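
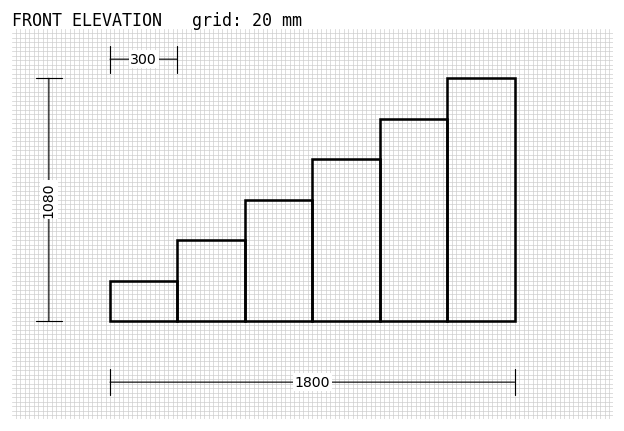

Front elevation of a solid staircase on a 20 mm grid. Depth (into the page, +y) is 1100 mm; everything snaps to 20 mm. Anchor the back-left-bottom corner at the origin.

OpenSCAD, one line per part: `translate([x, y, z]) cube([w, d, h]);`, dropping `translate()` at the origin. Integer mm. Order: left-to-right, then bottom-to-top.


cube([300, 1100, 180]);
translate([300, 0, 0]) cube([300, 1100, 360]);
translate([600, 0, 0]) cube([300, 1100, 540]);
translate([900, 0, 0]) cube([300, 1100, 720]);
translate([1200, 0, 0]) cube([300, 1100, 900]);
translate([1500, 0, 0]) cube([300, 1100, 1080]);


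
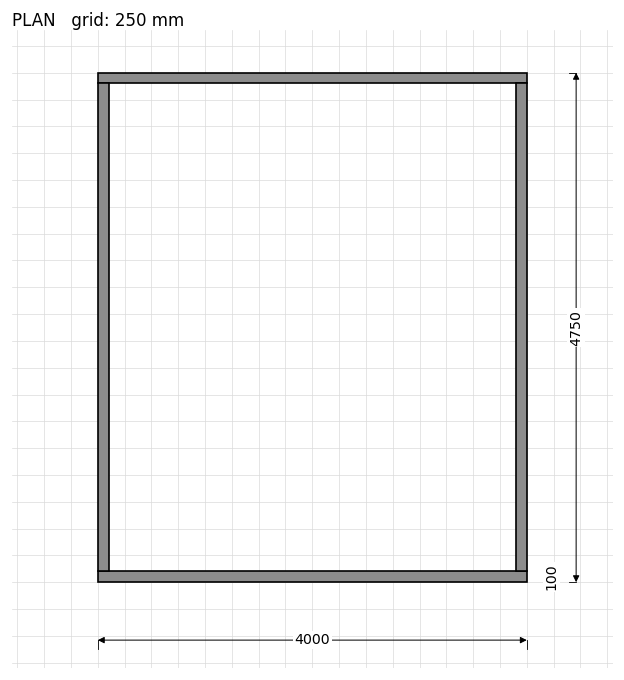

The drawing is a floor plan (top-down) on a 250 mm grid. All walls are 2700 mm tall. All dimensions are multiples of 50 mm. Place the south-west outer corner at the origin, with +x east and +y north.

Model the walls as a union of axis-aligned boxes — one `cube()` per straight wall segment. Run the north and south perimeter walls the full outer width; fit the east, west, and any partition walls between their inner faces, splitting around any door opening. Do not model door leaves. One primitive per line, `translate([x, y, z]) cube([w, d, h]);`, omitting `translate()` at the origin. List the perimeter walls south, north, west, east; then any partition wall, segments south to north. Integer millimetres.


cube([4000, 100, 2700]);
translate([0, 4650, 0]) cube([4000, 100, 2700]);
translate([0, 100, 0]) cube([100, 4550, 2700]);
translate([3900, 100, 0]) cube([100, 4550, 2700]);


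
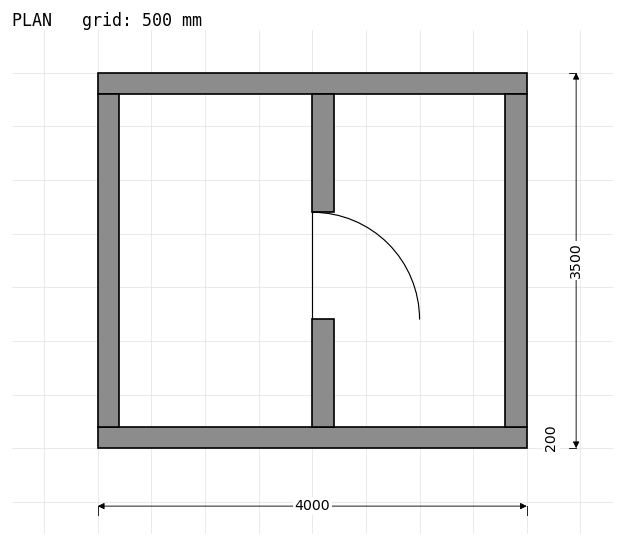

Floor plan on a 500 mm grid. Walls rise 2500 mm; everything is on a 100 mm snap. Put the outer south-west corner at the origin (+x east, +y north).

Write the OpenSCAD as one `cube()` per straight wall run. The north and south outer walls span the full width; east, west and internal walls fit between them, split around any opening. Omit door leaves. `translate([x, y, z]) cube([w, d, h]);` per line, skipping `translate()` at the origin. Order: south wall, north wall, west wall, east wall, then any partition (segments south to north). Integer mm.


cube([4000, 200, 2500]);
translate([0, 3300, 0]) cube([4000, 200, 2500]);
translate([0, 200, 0]) cube([200, 3100, 2500]);
translate([3800, 200, 0]) cube([200, 3100, 2500]);
translate([2000, 200, 0]) cube([200, 1000, 2500]);
translate([2000, 2200, 0]) cube([200, 1100, 2500]);


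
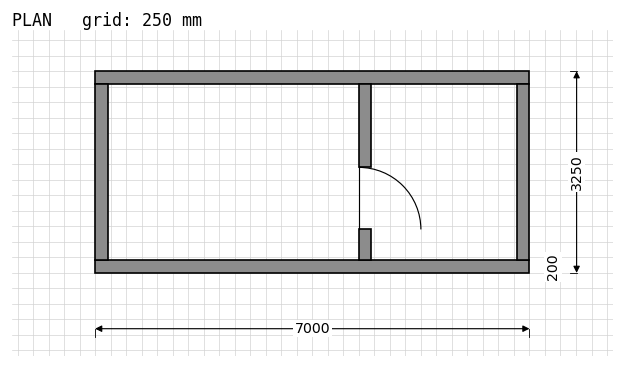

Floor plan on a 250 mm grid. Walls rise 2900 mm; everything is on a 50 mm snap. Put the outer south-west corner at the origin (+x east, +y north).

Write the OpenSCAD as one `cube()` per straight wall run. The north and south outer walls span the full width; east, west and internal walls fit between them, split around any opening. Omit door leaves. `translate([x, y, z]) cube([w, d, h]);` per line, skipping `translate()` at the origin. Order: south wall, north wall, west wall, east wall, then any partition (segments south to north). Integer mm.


cube([7000, 200, 2900]);
translate([0, 3050, 0]) cube([7000, 200, 2900]);
translate([0, 200, 0]) cube([200, 2850, 2900]);
translate([6800, 200, 0]) cube([200, 2850, 2900]);
translate([4250, 200, 0]) cube([200, 500, 2900]);
translate([4250, 1700, 0]) cube([200, 1350, 2900]);


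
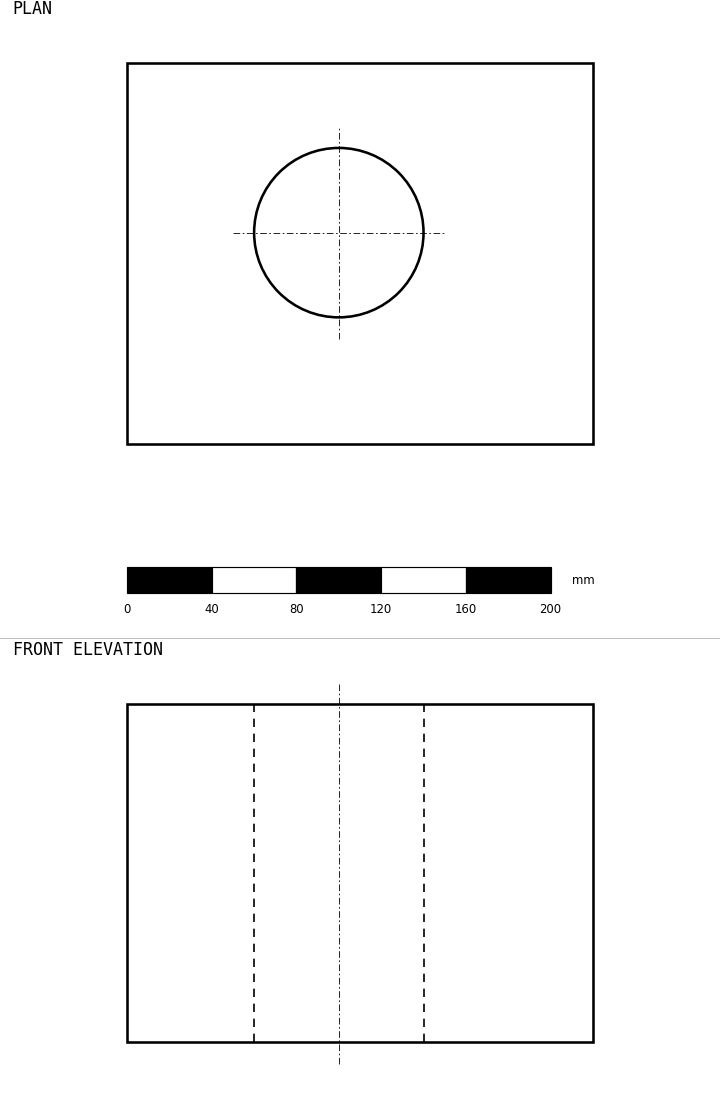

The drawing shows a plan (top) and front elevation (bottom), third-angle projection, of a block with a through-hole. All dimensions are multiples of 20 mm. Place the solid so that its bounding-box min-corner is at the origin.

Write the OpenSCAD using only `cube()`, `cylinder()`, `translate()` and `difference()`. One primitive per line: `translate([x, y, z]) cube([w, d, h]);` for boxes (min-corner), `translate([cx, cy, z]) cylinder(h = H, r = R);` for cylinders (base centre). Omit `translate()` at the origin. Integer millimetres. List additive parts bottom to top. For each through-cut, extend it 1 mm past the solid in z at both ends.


difference() {
  cube([220, 180, 160]);
  translate([100, 100, -1]) cylinder(h = 162, r = 40);
}


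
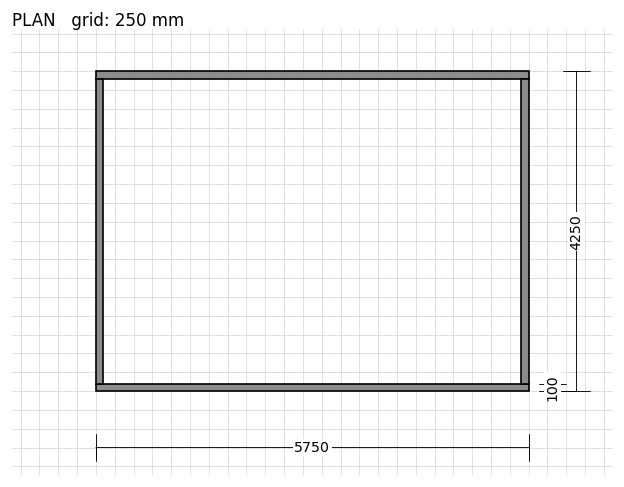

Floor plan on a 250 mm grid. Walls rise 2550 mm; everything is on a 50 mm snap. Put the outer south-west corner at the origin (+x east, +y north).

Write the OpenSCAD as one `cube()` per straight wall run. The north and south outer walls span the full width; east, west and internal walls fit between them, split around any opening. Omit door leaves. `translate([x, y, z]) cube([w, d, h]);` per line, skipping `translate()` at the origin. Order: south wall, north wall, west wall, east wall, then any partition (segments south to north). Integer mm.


cube([5750, 100, 2550]);
translate([0, 4150, 0]) cube([5750, 100, 2550]);
translate([0, 100, 0]) cube([100, 4050, 2550]);
translate([5650, 100, 0]) cube([100, 4050, 2550]);


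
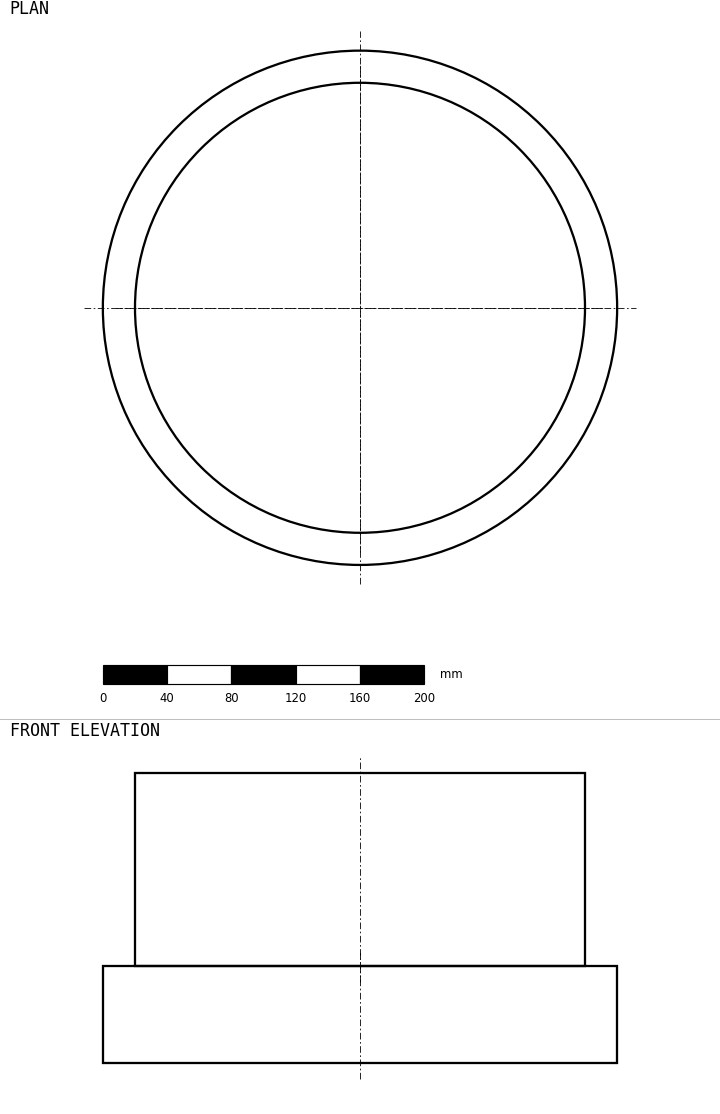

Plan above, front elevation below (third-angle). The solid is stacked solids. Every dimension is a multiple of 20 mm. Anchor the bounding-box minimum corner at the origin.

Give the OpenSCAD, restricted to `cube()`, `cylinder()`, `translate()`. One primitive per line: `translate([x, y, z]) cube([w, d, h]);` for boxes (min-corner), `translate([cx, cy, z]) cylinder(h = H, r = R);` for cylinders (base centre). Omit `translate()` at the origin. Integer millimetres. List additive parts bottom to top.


translate([160, 160, 0]) cylinder(h = 60, r = 160);
translate([160, 160, 60]) cylinder(h = 120, r = 140);


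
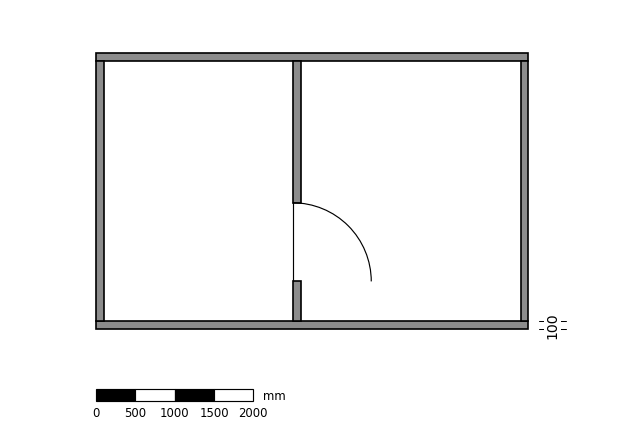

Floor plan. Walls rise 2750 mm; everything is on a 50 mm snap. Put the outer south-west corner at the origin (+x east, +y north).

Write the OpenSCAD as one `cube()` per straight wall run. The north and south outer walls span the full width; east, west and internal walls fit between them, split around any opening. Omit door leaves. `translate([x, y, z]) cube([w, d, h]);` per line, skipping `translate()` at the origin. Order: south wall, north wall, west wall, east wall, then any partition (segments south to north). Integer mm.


cube([5500, 100, 2750]);
translate([0, 3400, 0]) cube([5500, 100, 2750]);
translate([0, 100, 0]) cube([100, 3300, 2750]);
translate([5400, 100, 0]) cube([100, 3300, 2750]);
translate([2500, 100, 0]) cube([100, 500, 2750]);
translate([2500, 1600, 0]) cube([100, 1800, 2750]);


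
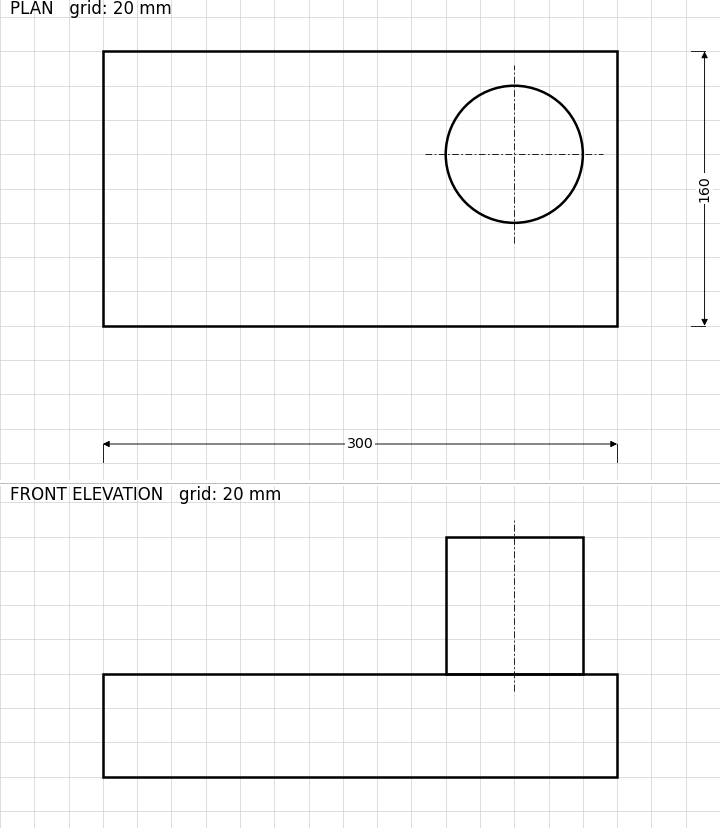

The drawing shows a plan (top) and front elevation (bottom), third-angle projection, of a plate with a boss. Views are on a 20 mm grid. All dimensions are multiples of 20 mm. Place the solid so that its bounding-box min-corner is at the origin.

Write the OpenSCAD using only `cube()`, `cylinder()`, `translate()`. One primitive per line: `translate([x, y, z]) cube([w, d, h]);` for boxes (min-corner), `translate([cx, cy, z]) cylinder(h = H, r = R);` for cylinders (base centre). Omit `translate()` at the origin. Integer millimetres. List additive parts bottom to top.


cube([300, 160, 60]);
translate([240, 100, 60]) cylinder(h = 80, r = 40);


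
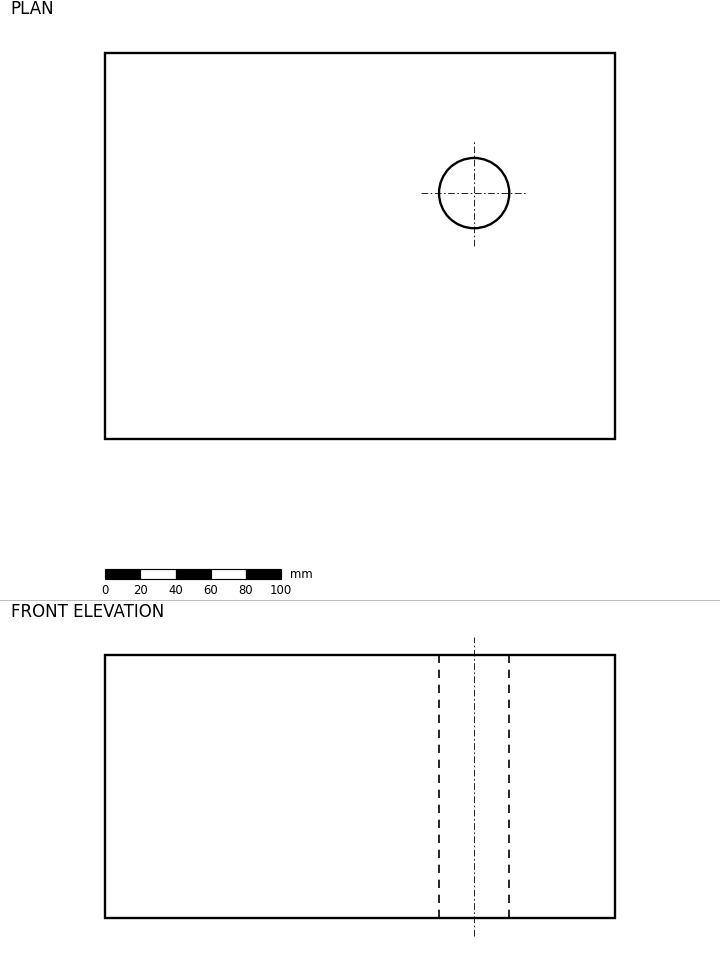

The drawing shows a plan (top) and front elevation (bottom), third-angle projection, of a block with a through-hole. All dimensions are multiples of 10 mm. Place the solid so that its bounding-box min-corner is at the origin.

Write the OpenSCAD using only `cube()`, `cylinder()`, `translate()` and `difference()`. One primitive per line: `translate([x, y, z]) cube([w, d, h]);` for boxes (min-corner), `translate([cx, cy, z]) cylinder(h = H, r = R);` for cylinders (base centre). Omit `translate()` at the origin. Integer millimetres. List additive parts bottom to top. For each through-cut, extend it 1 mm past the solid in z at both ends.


difference() {
  cube([290, 220, 150]);
  translate([210, 140, -1]) cylinder(h = 152, r = 20);
}


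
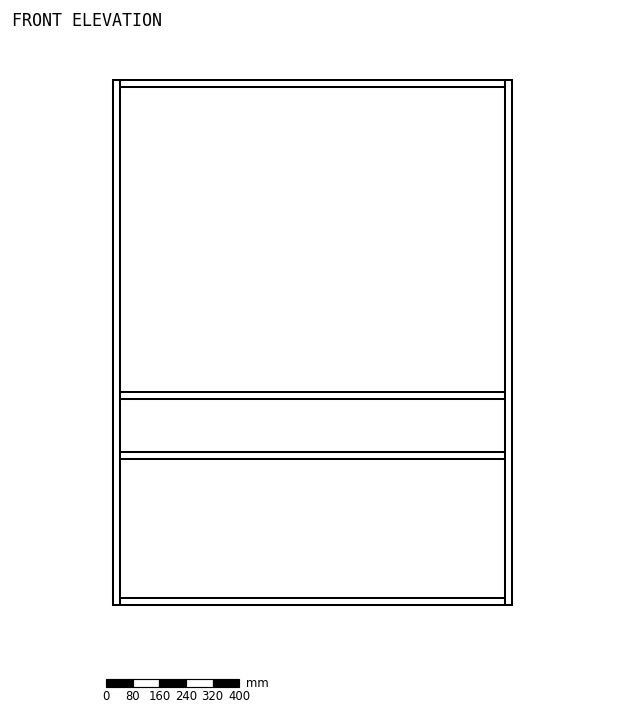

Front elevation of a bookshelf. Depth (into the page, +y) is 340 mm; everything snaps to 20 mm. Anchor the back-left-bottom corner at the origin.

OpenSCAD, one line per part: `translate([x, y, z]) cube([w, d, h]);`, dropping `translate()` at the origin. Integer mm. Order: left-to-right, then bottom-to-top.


cube([20, 340, 1580]);
translate([20, 0, 0]) cube([1160, 340, 20]);
translate([20, 0, 440]) cube([1160, 340, 20]);
translate([20, 0, 620]) cube([1160, 340, 20]);
translate([20, 0, 1560]) cube([1160, 340, 20]);
translate([1180, 0, 0]) cube([20, 340, 1580]);


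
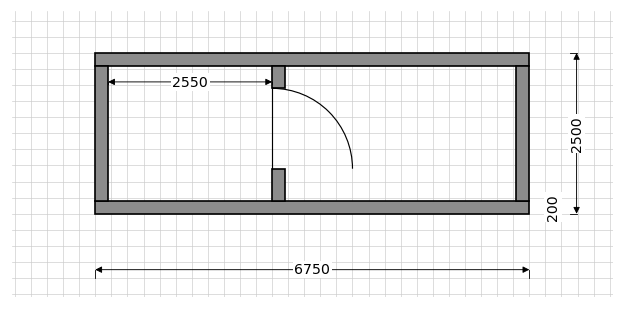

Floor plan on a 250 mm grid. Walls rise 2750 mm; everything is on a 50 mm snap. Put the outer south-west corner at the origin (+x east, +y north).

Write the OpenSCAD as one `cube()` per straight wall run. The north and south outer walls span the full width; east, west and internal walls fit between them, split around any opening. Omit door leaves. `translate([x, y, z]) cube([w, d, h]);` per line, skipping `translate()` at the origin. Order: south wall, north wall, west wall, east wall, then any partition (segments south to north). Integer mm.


cube([6750, 200, 2750]);
translate([0, 2300, 0]) cube([6750, 200, 2750]);
translate([0, 200, 0]) cube([200, 2100, 2750]);
translate([6550, 200, 0]) cube([200, 2100, 2750]);
translate([2750, 200, 0]) cube([200, 500, 2750]);
translate([2750, 1950, 0]) cube([200, 350, 2750]);


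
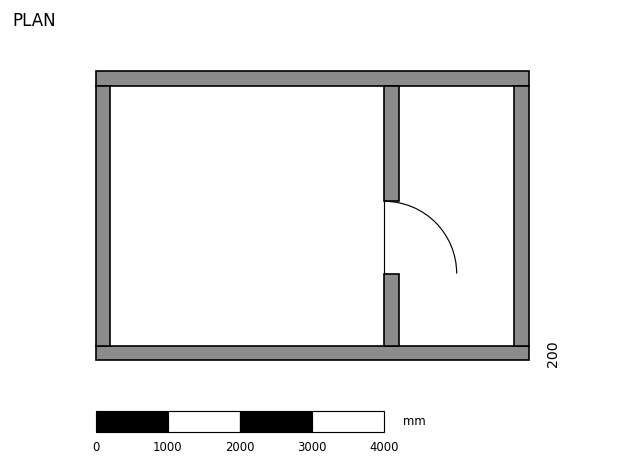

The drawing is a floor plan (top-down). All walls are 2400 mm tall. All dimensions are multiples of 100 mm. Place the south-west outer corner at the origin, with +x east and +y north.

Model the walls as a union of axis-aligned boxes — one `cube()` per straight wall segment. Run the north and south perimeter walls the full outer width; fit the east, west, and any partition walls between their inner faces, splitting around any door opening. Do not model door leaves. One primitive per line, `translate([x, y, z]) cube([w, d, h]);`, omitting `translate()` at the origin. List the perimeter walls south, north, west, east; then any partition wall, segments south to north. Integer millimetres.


cube([6000, 200, 2400]);
translate([0, 3800, 0]) cube([6000, 200, 2400]);
translate([0, 200, 0]) cube([200, 3600, 2400]);
translate([5800, 200, 0]) cube([200, 3600, 2400]);
translate([4000, 200, 0]) cube([200, 1000, 2400]);
translate([4000, 2200, 0]) cube([200, 1600, 2400]);


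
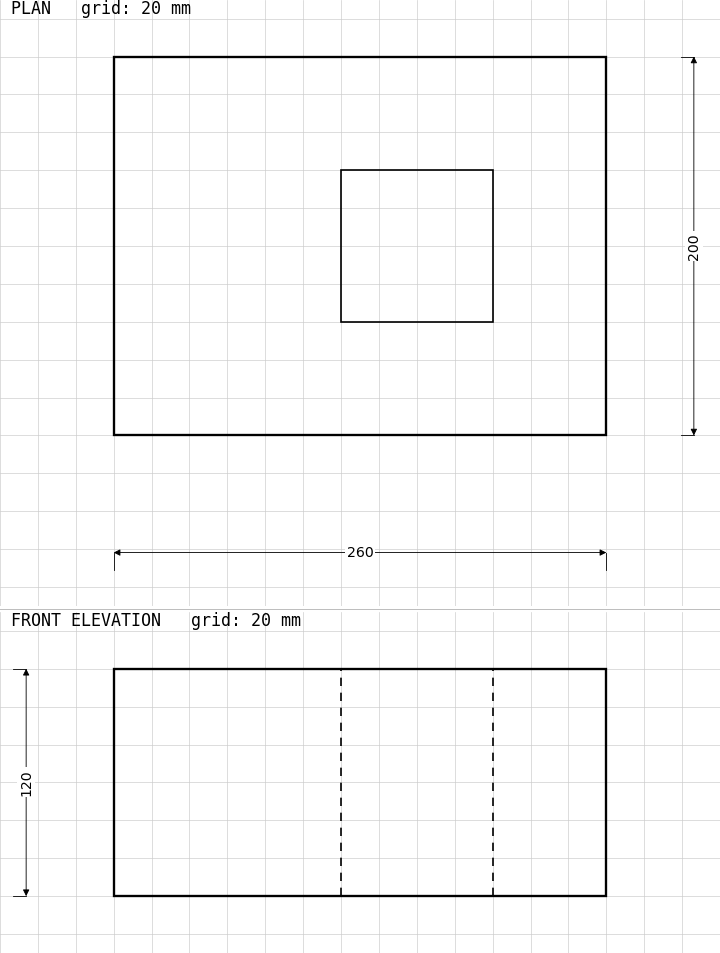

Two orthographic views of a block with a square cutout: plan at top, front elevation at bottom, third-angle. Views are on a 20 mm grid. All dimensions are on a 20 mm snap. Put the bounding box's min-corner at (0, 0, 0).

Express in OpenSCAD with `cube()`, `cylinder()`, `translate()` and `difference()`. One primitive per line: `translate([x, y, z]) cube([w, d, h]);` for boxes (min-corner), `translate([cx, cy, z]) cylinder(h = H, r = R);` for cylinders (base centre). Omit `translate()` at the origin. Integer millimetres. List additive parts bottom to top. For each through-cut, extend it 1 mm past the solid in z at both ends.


difference() {
  cube([260, 200, 120]);
  translate([120, 60, -1]) cube([80, 80, 122]);
}


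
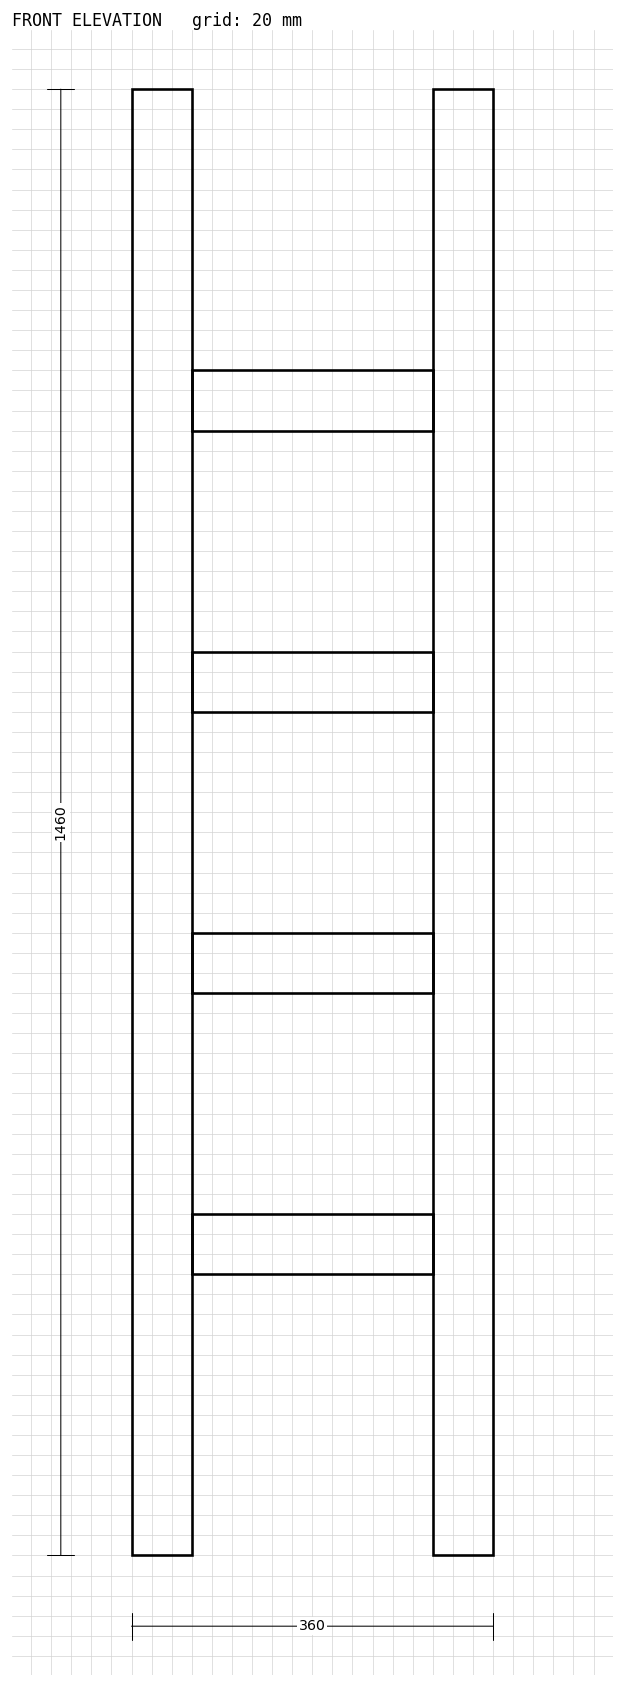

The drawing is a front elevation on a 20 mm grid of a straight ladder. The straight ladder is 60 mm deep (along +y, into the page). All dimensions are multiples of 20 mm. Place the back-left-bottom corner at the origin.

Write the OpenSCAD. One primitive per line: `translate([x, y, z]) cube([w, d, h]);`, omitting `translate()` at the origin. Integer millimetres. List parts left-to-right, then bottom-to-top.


cube([60, 60, 1460]);
translate([60, 0, 280]) cube([240, 60, 60]);
translate([60, 0, 560]) cube([240, 60, 60]);
translate([60, 0, 840]) cube([240, 60, 60]);
translate([60, 0, 1120]) cube([240, 60, 60]);
translate([300, 0, 0]) cube([60, 60, 1460]);


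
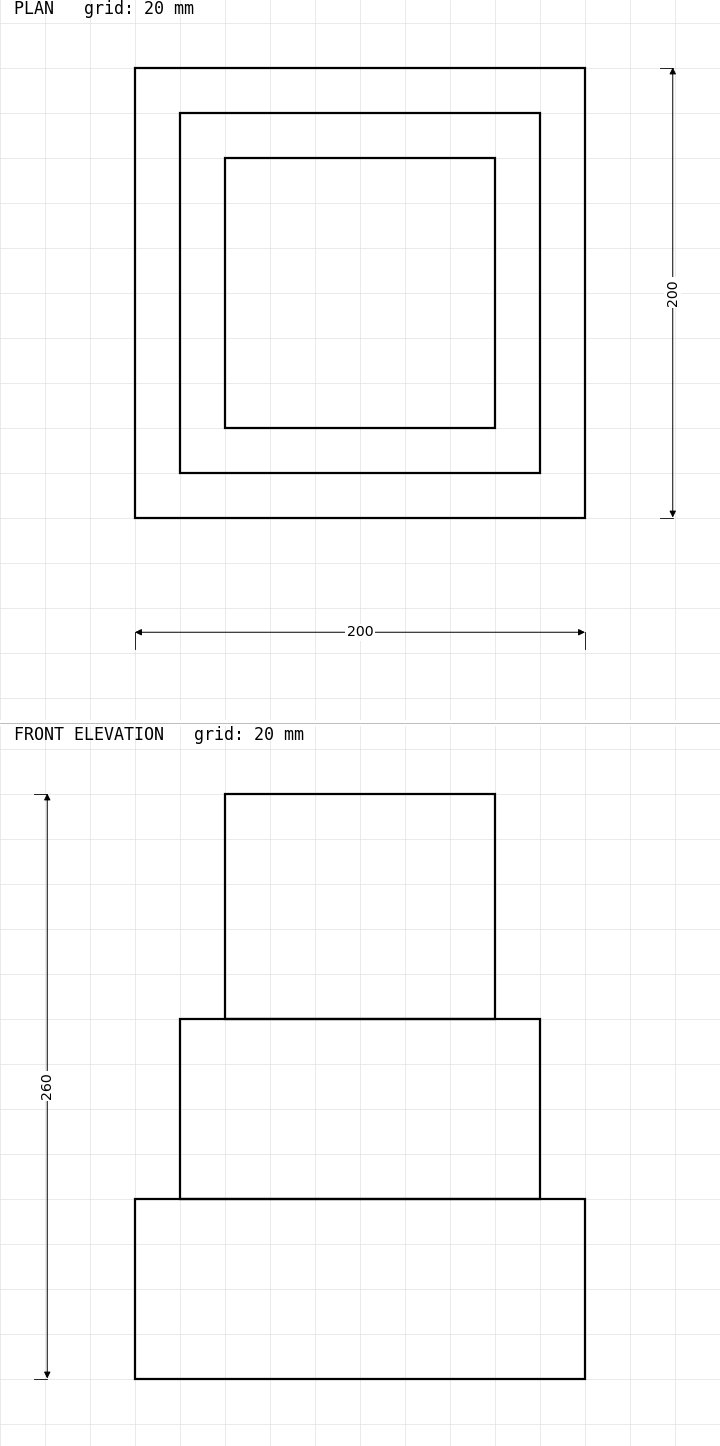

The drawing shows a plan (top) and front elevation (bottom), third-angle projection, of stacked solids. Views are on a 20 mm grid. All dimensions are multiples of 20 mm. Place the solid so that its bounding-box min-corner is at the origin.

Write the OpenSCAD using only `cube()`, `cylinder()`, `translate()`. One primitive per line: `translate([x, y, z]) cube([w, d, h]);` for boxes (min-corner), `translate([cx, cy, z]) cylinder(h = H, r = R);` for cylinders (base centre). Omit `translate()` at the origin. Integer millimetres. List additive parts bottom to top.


cube([200, 200, 80]);
translate([20, 20, 80]) cube([160, 160, 80]);
translate([40, 40, 160]) cube([120, 120, 100]);


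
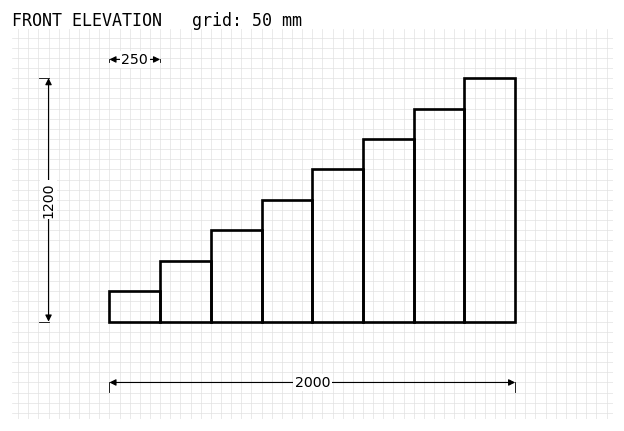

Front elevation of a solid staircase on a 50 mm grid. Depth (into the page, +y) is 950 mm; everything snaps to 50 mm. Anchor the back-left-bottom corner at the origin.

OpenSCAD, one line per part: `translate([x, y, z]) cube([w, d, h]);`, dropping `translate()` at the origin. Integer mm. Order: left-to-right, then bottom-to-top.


cube([250, 950, 150]);
translate([250, 0, 0]) cube([250, 950, 300]);
translate([500, 0, 0]) cube([250, 950, 450]);
translate([750, 0, 0]) cube([250, 950, 600]);
translate([1000, 0, 0]) cube([250, 950, 750]);
translate([1250, 0, 0]) cube([250, 950, 900]);
translate([1500, 0, 0]) cube([250, 950, 1050]);
translate([1750, 0, 0]) cube([250, 950, 1200]);


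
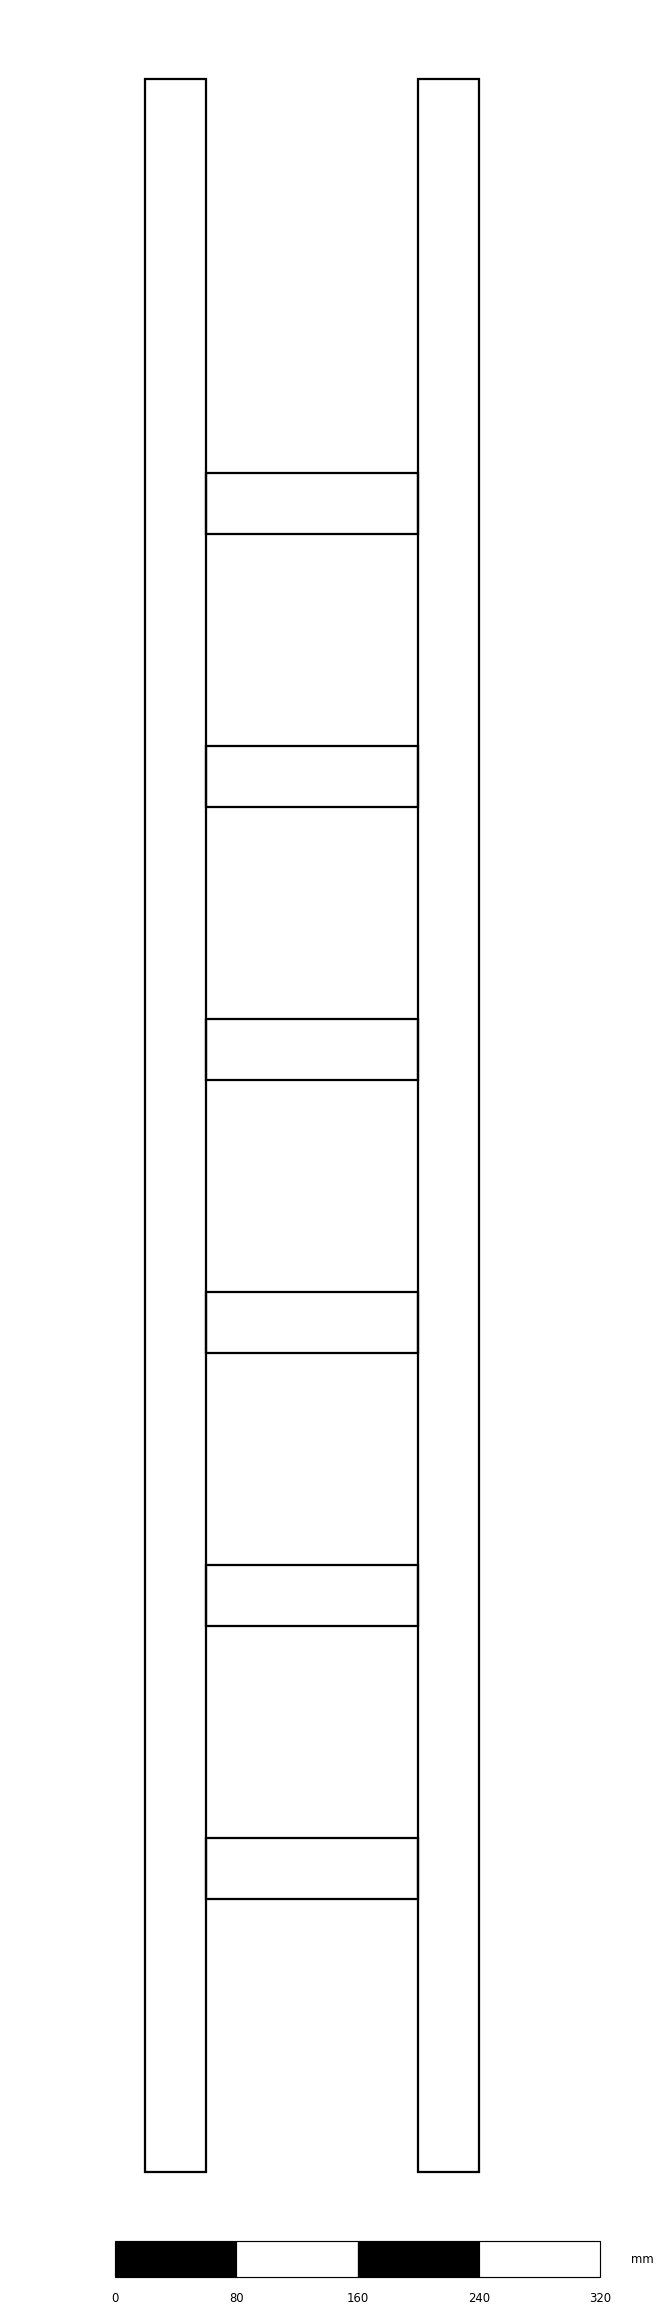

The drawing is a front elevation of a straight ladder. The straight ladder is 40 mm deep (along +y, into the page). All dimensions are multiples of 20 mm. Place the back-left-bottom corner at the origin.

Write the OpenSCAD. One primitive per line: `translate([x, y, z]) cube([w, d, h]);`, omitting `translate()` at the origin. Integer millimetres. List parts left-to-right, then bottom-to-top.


cube([40, 40, 1380]);
translate([40, 0, 180]) cube([140, 40, 40]);
translate([40, 0, 360]) cube([140, 40, 40]);
translate([40, 0, 540]) cube([140, 40, 40]);
translate([40, 0, 720]) cube([140, 40, 40]);
translate([40, 0, 900]) cube([140, 40, 40]);
translate([40, 0, 1080]) cube([140, 40, 40]);
translate([180, 0, 0]) cube([40, 40, 1380]);


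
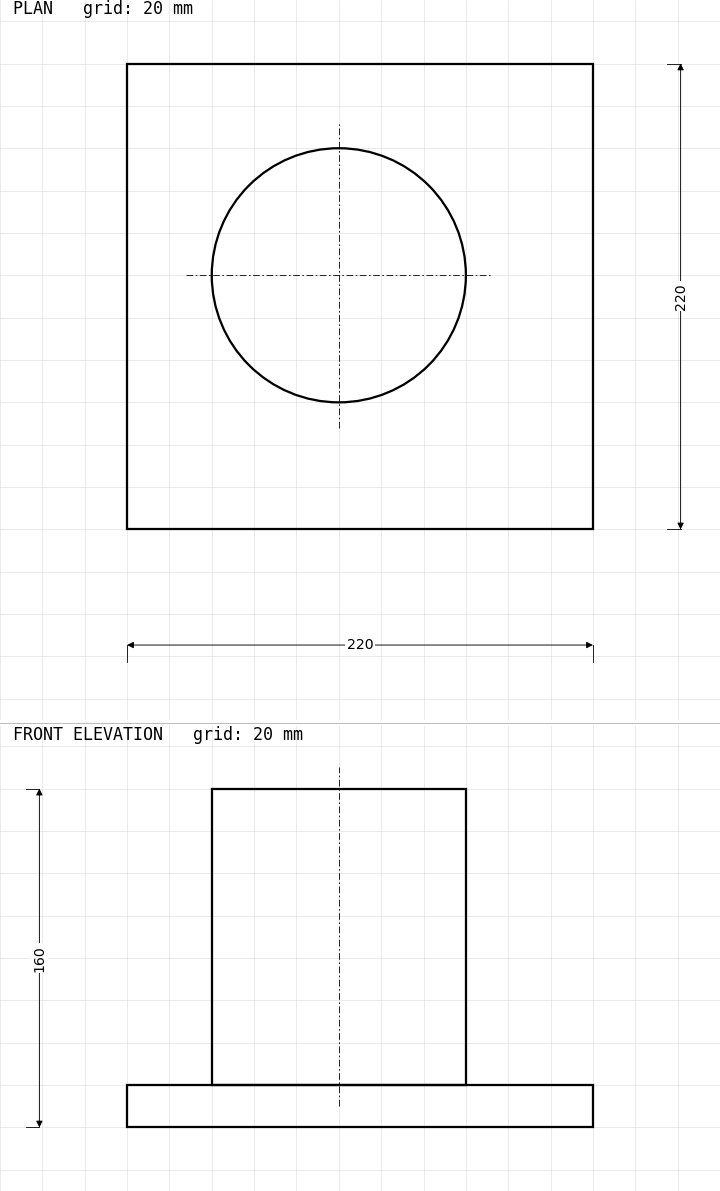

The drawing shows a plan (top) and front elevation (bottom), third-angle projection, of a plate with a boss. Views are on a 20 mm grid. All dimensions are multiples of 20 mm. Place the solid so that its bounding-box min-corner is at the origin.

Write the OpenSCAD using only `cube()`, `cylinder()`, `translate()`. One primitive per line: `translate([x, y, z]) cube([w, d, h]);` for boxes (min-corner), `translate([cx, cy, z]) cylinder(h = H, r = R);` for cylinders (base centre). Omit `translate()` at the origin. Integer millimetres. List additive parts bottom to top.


cube([220, 220, 20]);
translate([100, 120, 20]) cylinder(h = 140, r = 60);


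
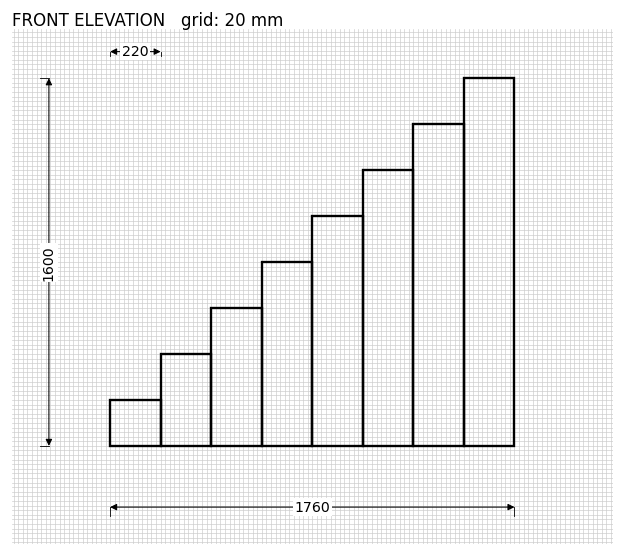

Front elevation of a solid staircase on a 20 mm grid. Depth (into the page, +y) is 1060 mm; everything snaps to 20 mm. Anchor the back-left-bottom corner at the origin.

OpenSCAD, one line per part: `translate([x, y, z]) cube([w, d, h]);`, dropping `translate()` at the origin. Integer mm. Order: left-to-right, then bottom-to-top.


cube([220, 1060, 200]);
translate([220, 0, 0]) cube([220, 1060, 400]);
translate([440, 0, 0]) cube([220, 1060, 600]);
translate([660, 0, 0]) cube([220, 1060, 800]);
translate([880, 0, 0]) cube([220, 1060, 1000]);
translate([1100, 0, 0]) cube([220, 1060, 1200]);
translate([1320, 0, 0]) cube([220, 1060, 1400]);
translate([1540, 0, 0]) cube([220, 1060, 1600]);


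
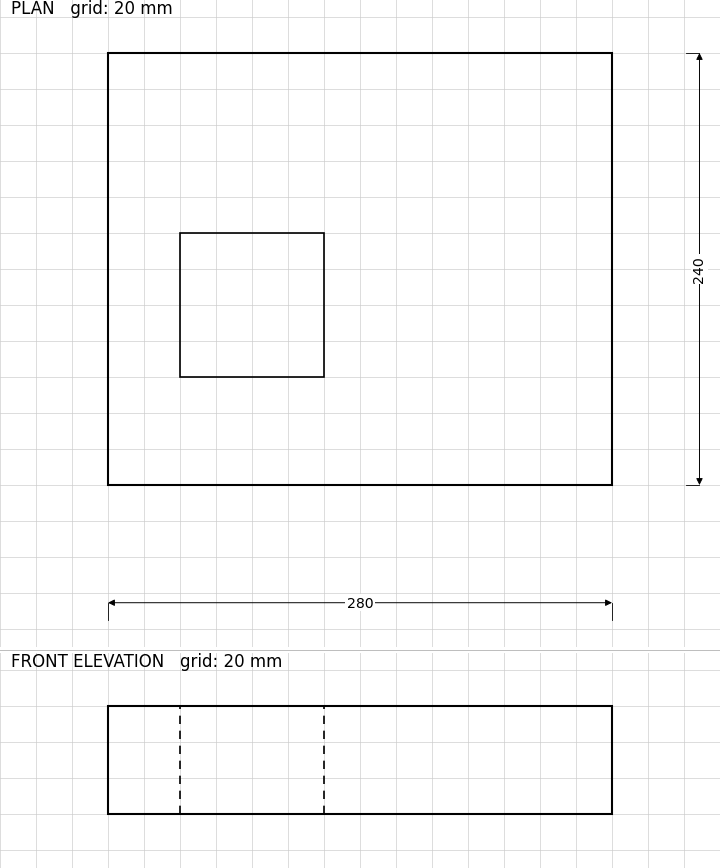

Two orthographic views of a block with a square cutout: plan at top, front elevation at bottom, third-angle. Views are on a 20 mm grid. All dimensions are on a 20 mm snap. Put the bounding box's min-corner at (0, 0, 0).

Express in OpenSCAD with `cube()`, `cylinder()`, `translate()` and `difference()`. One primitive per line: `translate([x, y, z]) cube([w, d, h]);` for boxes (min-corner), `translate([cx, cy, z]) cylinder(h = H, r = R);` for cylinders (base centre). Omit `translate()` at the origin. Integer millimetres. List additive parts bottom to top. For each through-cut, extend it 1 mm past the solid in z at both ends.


difference() {
  cube([280, 240, 60]);
  translate([40, 60, -1]) cube([80, 80, 62]);
}


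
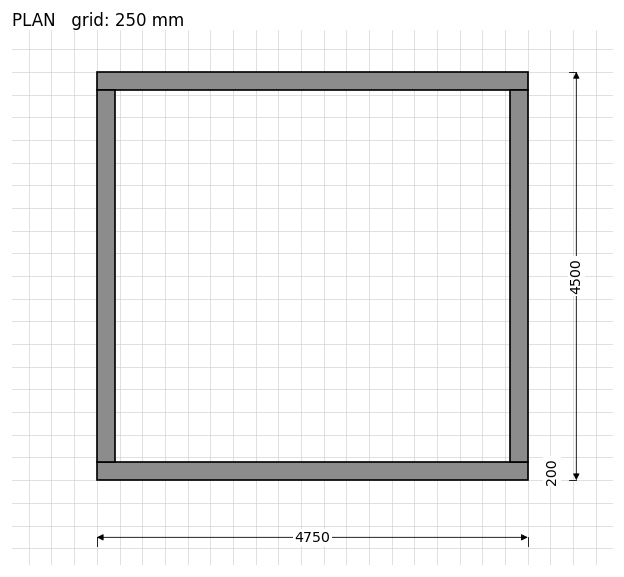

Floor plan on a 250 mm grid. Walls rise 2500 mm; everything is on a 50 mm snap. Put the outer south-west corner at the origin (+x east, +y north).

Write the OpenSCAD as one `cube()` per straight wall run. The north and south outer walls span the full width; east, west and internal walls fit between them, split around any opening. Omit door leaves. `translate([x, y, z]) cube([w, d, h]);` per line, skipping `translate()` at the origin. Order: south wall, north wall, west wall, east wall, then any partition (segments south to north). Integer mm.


cube([4750, 200, 2500]);
translate([0, 4300, 0]) cube([4750, 200, 2500]);
translate([0, 200, 0]) cube([200, 4100, 2500]);
translate([4550, 200, 0]) cube([200, 4100, 2500]);


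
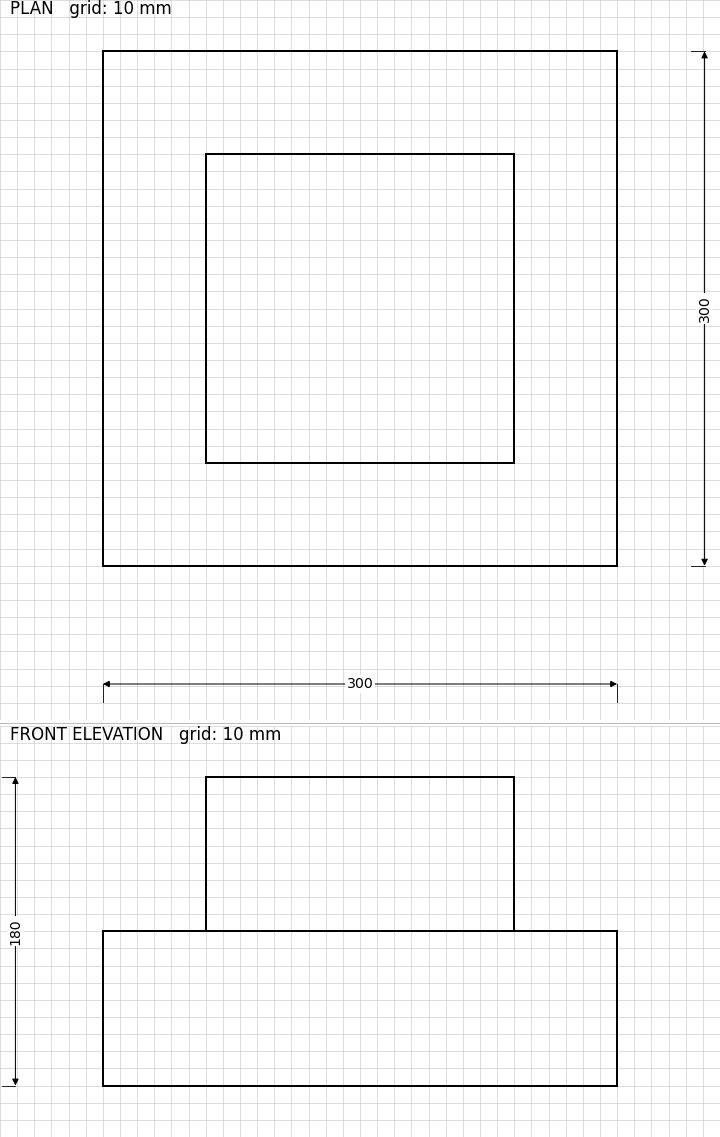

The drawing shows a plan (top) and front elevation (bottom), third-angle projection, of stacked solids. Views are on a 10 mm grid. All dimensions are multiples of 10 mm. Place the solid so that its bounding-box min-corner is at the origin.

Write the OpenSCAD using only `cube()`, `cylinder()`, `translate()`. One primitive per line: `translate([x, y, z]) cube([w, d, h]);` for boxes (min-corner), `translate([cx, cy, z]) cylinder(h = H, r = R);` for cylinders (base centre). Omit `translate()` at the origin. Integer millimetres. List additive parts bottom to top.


cube([300, 300, 90]);
translate([60, 60, 90]) cube([180, 180, 90]);


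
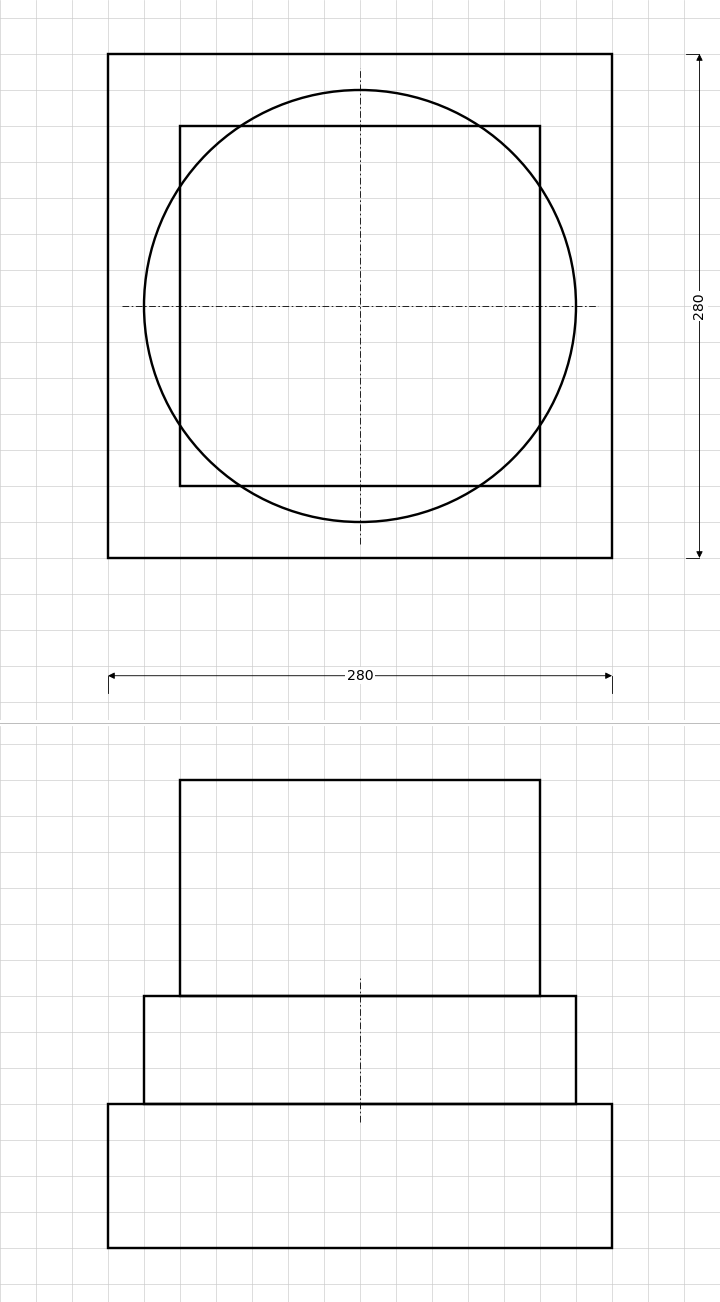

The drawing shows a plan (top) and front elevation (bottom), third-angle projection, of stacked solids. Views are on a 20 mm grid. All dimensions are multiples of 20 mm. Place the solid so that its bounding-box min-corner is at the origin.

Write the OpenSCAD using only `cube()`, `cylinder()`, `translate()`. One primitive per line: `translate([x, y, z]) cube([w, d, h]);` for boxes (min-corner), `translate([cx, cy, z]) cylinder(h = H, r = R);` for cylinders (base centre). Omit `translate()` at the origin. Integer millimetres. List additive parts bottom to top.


cube([280, 280, 80]);
translate([140, 140, 80]) cylinder(h = 60, r = 120);
translate([40, 40, 140]) cube([200, 200, 120]);


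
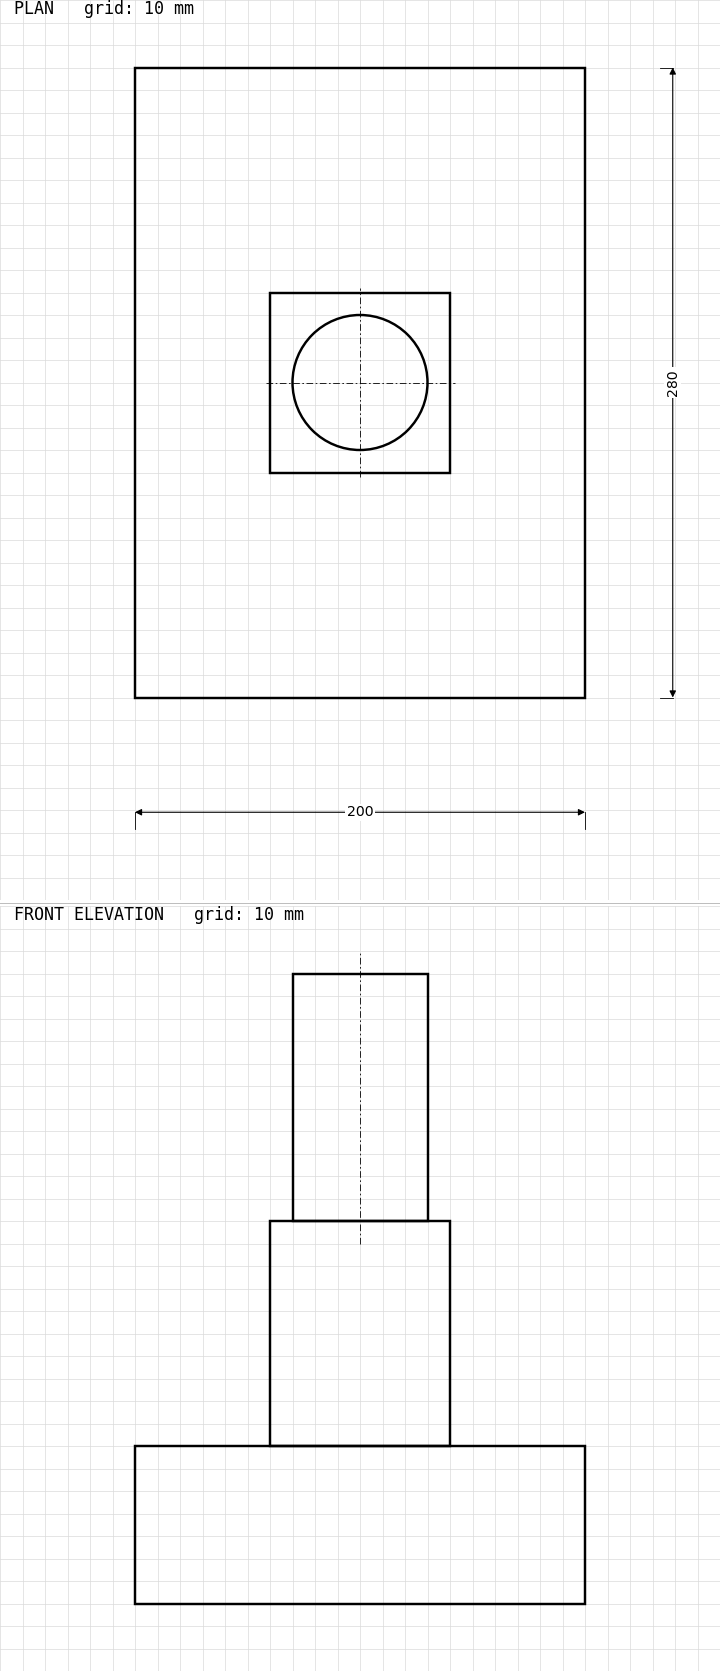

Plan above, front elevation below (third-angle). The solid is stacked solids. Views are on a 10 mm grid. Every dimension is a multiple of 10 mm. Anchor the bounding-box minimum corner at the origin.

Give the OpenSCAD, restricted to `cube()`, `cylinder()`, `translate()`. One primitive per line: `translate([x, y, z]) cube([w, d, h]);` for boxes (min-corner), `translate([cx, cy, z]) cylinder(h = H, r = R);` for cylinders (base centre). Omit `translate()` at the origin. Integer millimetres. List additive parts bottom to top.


cube([200, 280, 70]);
translate([60, 100, 70]) cube([80, 80, 100]);
translate([100, 140, 170]) cylinder(h = 110, r = 30);


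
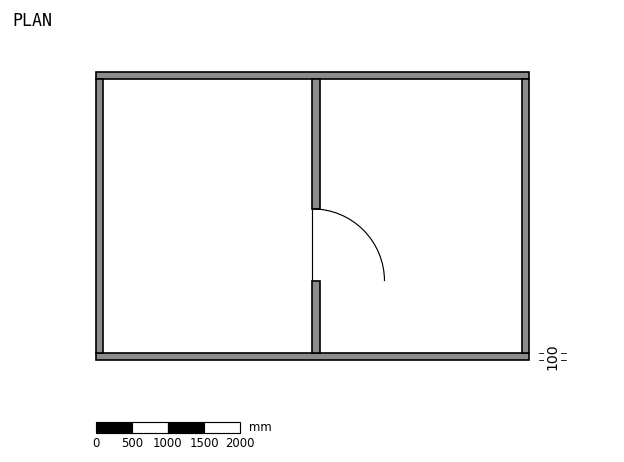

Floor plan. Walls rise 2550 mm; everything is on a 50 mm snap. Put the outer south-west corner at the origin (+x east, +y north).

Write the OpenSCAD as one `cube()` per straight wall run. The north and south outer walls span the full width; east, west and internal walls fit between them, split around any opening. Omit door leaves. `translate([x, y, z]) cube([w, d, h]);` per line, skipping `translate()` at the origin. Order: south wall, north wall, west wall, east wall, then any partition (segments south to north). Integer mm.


cube([6000, 100, 2550]);
translate([0, 3900, 0]) cube([6000, 100, 2550]);
translate([0, 100, 0]) cube([100, 3800, 2550]);
translate([5900, 100, 0]) cube([100, 3800, 2550]);
translate([3000, 100, 0]) cube([100, 1000, 2550]);
translate([3000, 2100, 0]) cube([100, 1800, 2550]);


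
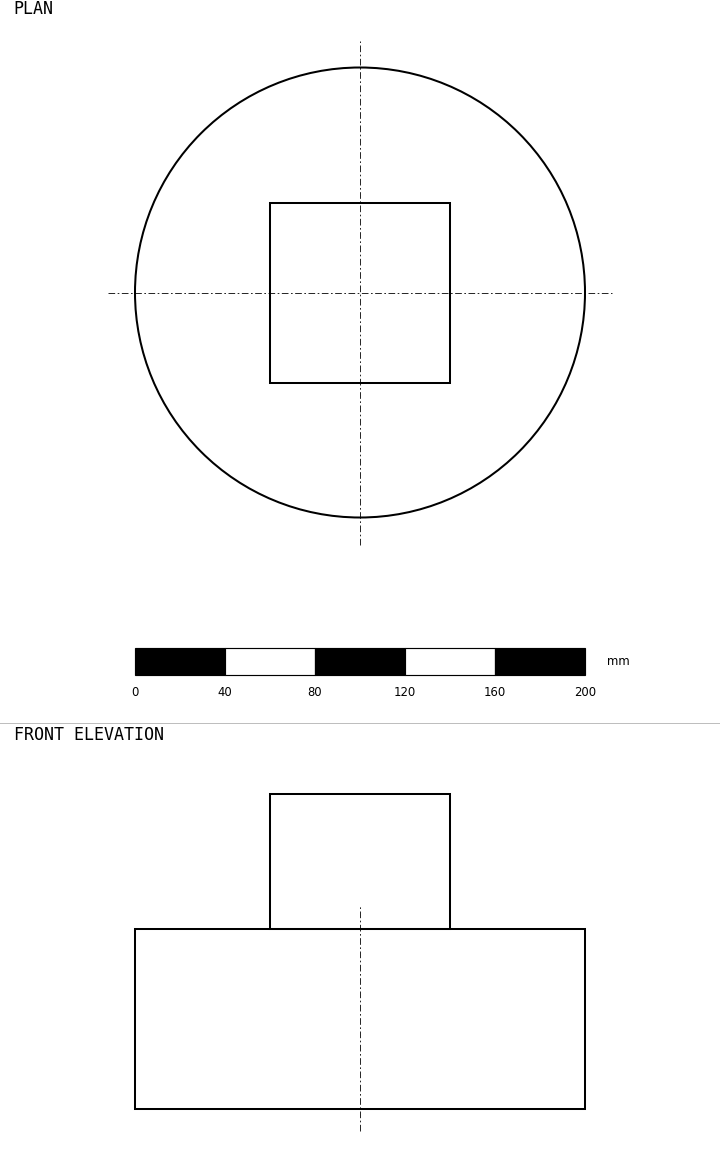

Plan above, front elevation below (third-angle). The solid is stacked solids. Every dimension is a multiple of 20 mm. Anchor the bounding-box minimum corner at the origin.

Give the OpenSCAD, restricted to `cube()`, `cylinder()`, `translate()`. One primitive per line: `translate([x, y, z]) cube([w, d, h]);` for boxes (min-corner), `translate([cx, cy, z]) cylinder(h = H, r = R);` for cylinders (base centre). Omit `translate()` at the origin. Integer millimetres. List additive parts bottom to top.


translate([100, 100, 0]) cylinder(h = 80, r = 100);
translate([60, 60, 80]) cube([80, 80, 60]);


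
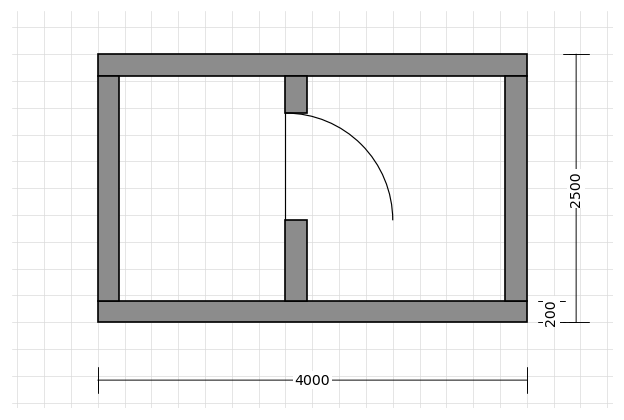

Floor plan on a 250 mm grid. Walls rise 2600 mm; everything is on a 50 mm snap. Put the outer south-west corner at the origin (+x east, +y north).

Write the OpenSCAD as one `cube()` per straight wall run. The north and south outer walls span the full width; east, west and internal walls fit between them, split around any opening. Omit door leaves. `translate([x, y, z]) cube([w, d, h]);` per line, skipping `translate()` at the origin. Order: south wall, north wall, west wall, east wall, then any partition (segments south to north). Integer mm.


cube([4000, 200, 2600]);
translate([0, 2300, 0]) cube([4000, 200, 2600]);
translate([0, 200, 0]) cube([200, 2100, 2600]);
translate([3800, 200, 0]) cube([200, 2100, 2600]);
translate([1750, 200, 0]) cube([200, 750, 2600]);
translate([1750, 1950, 0]) cube([200, 350, 2600]);


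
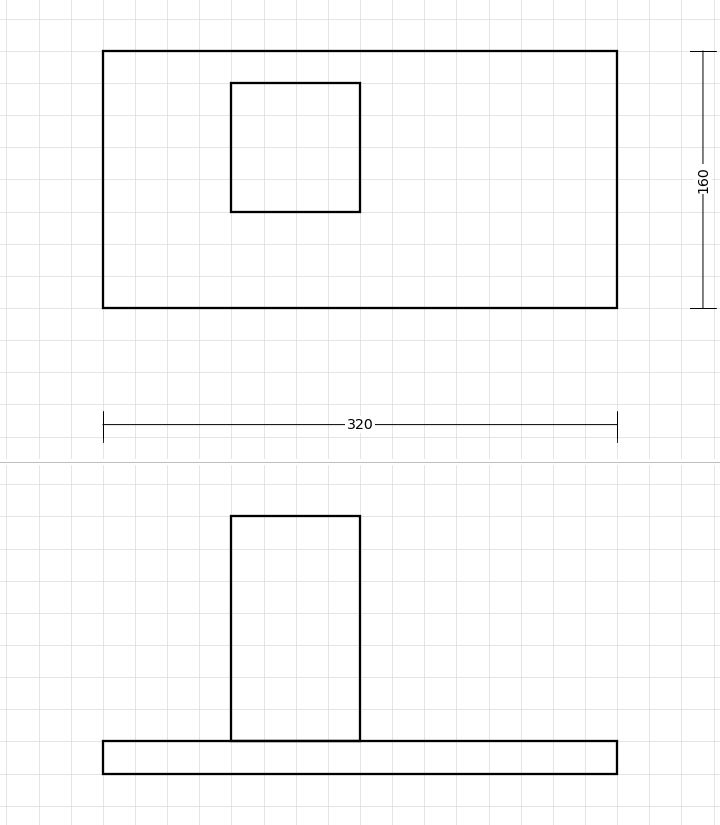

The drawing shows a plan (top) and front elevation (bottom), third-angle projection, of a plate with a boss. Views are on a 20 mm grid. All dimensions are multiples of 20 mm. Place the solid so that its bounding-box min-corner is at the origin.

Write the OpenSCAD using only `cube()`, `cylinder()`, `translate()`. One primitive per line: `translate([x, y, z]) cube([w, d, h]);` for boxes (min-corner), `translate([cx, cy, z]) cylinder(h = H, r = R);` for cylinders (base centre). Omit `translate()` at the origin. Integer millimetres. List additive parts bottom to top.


cube([320, 160, 20]);
translate([80, 60, 20]) cube([80, 80, 140]);


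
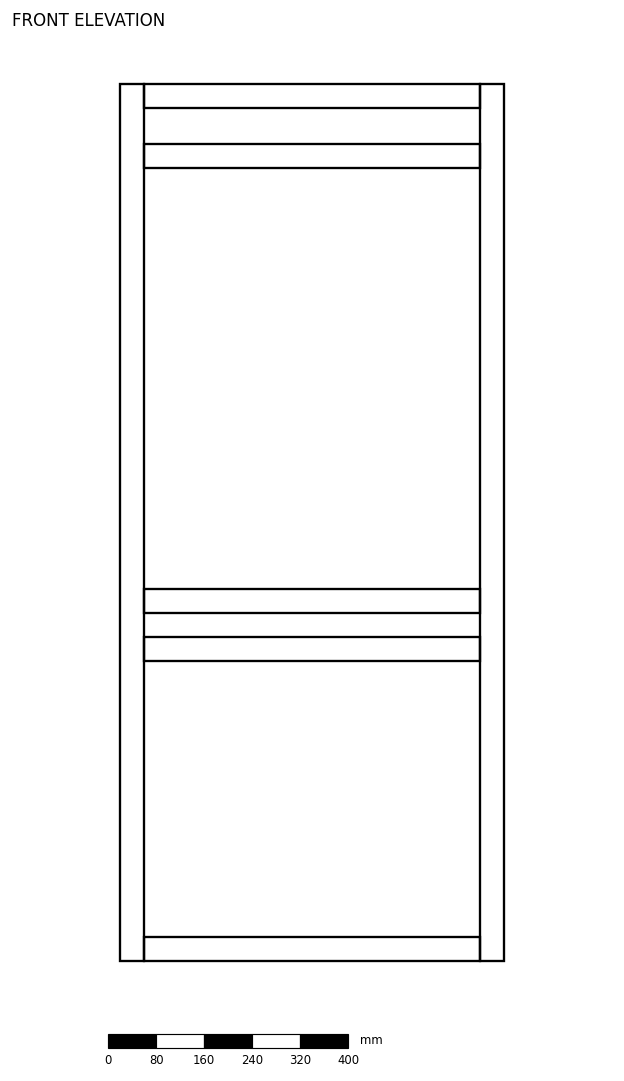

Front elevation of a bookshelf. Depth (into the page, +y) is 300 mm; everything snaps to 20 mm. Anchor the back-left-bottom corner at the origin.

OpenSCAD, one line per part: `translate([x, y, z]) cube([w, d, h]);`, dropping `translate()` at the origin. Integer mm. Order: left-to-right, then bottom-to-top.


cube([40, 300, 1460]);
translate([40, 0, 0]) cube([560, 300, 40]);
translate([40, 0, 500]) cube([560, 300, 40]);
translate([40, 0, 580]) cube([560, 300, 40]);
translate([40, 0, 1320]) cube([560, 300, 40]);
translate([40, 0, 1420]) cube([560, 300, 40]);
translate([600, 0, 0]) cube([40, 300, 1460]);


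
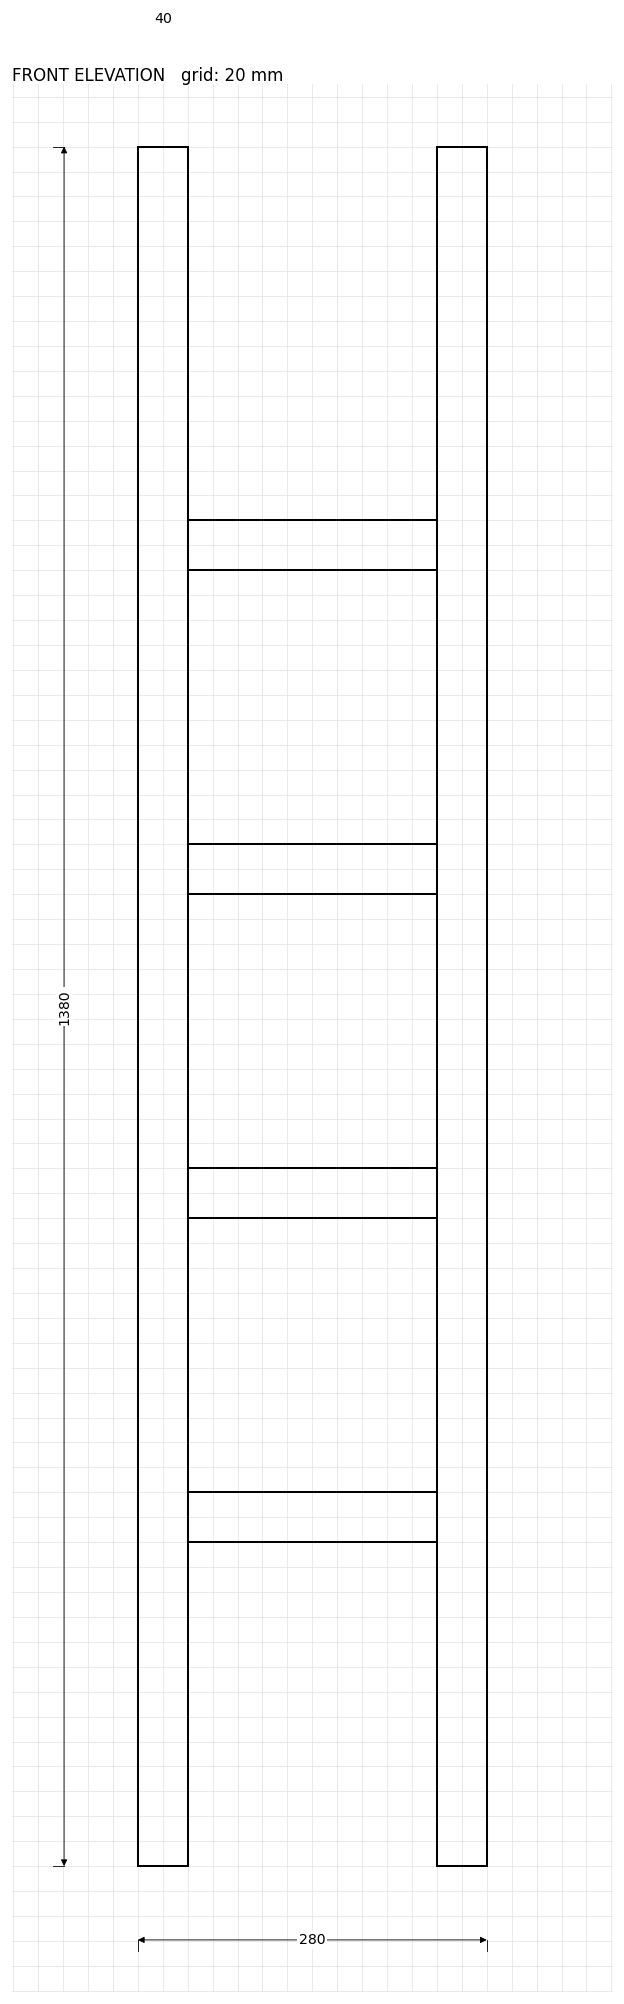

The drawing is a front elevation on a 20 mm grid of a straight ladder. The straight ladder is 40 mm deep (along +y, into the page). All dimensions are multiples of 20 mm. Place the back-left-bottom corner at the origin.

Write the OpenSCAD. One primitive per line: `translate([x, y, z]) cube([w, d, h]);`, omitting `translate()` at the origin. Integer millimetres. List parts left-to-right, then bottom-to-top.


cube([40, 40, 1380]);
translate([40, 0, 260]) cube([200, 40, 40]);
translate([40, 0, 520]) cube([200, 40, 40]);
translate([40, 0, 780]) cube([200, 40, 40]);
translate([40, 0, 1040]) cube([200, 40, 40]);
translate([240, 0, 0]) cube([40, 40, 1380]);


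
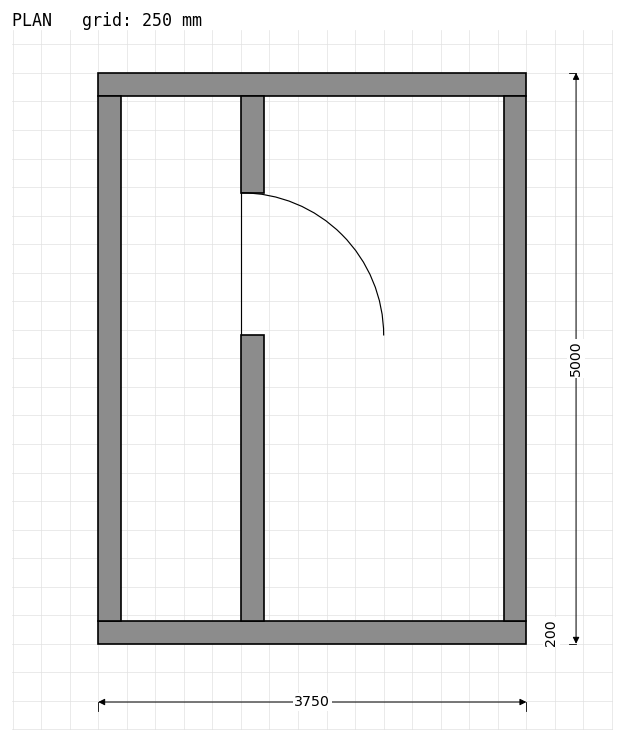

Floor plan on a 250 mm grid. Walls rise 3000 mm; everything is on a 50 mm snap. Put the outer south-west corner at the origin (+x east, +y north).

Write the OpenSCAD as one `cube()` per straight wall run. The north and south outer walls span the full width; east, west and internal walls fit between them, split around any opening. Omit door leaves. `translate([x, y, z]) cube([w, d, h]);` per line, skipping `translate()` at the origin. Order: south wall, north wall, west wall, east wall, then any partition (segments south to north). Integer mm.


cube([3750, 200, 3000]);
translate([0, 4800, 0]) cube([3750, 200, 3000]);
translate([0, 200, 0]) cube([200, 4600, 3000]);
translate([3550, 200, 0]) cube([200, 4600, 3000]);
translate([1250, 200, 0]) cube([200, 2500, 3000]);
translate([1250, 3950, 0]) cube([200, 850, 3000]);


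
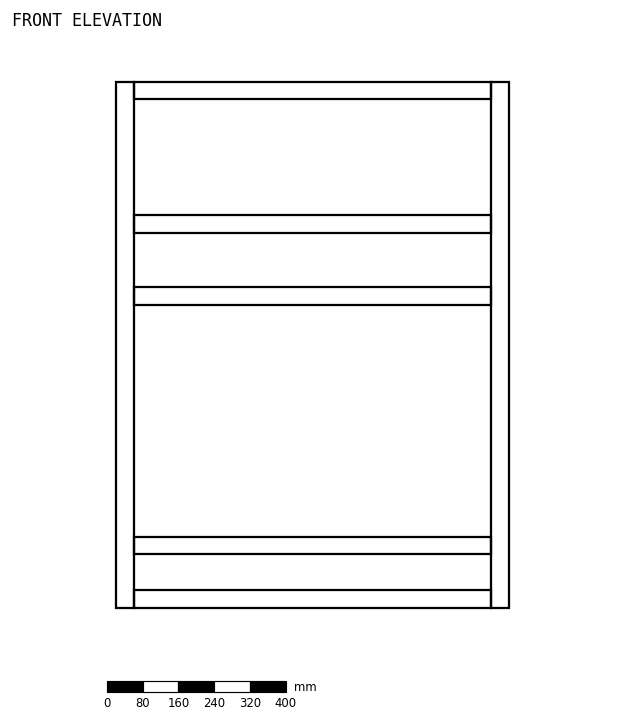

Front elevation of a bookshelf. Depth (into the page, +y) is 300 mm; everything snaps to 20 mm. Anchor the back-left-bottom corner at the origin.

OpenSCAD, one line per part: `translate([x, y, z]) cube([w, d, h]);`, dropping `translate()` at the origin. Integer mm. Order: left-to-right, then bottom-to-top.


cube([40, 300, 1180]);
translate([40, 0, 0]) cube([800, 300, 40]);
translate([40, 0, 120]) cube([800, 300, 40]);
translate([40, 0, 680]) cube([800, 300, 40]);
translate([40, 0, 840]) cube([800, 300, 40]);
translate([40, 0, 1140]) cube([800, 300, 40]);
translate([840, 0, 0]) cube([40, 300, 1180]);


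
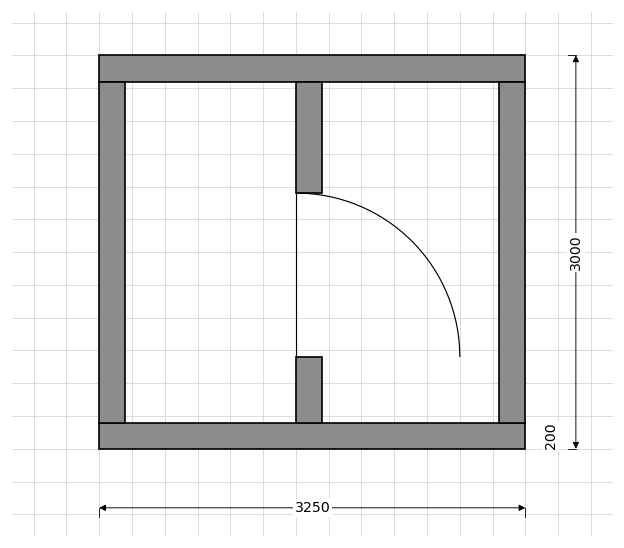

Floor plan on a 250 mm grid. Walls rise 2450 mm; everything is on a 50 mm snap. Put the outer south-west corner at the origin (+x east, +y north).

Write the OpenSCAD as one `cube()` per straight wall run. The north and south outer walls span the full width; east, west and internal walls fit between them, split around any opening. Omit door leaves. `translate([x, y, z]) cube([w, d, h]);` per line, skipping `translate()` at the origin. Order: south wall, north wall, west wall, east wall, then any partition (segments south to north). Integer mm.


cube([3250, 200, 2450]);
translate([0, 2800, 0]) cube([3250, 200, 2450]);
translate([0, 200, 0]) cube([200, 2600, 2450]);
translate([3050, 200, 0]) cube([200, 2600, 2450]);
translate([1500, 200, 0]) cube([200, 500, 2450]);
translate([1500, 1950, 0]) cube([200, 850, 2450]);


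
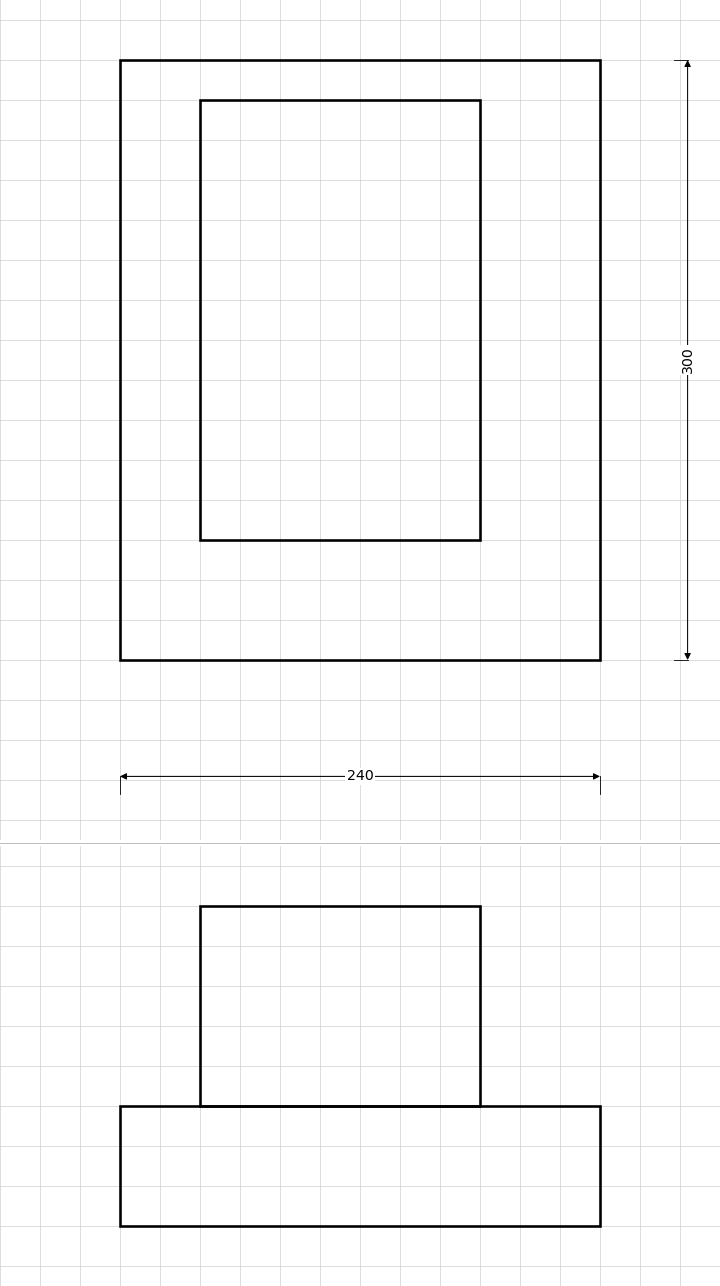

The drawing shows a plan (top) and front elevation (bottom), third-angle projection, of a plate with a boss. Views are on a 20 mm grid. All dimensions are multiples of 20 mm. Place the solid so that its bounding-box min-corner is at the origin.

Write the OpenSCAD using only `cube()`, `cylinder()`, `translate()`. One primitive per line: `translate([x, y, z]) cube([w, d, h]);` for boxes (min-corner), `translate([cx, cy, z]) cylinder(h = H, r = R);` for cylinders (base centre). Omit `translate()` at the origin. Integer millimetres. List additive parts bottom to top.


cube([240, 300, 60]);
translate([40, 60, 60]) cube([140, 220, 100]);


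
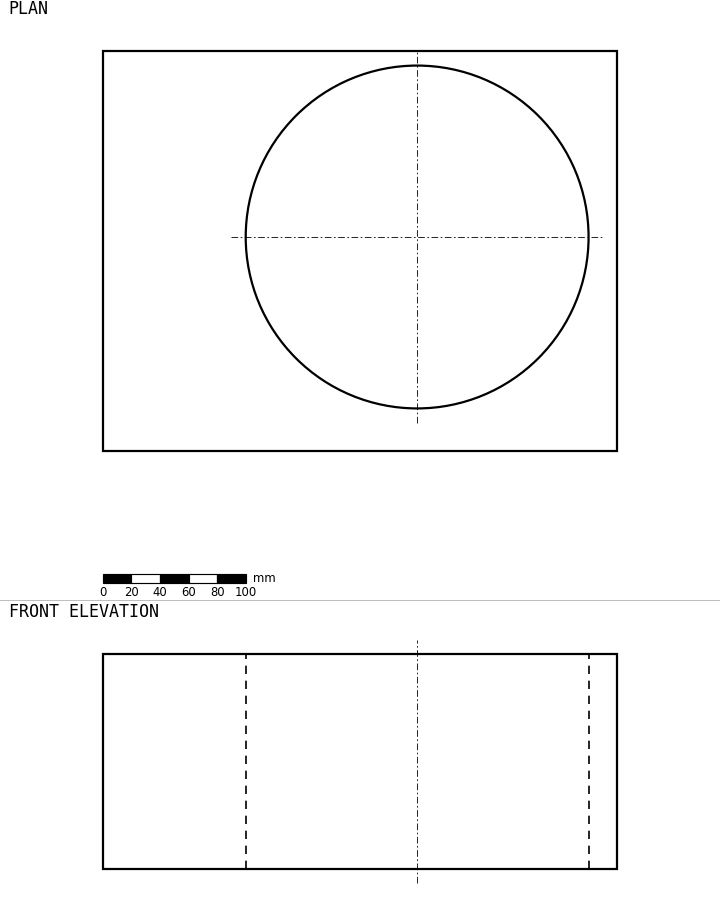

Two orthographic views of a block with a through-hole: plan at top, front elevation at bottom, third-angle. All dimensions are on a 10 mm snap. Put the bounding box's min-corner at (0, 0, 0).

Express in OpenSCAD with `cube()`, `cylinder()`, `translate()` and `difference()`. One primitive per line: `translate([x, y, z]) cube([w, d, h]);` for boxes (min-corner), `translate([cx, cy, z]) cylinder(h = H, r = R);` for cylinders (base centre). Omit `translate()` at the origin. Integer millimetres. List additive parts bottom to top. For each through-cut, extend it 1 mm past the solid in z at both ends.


difference() {
  cube([360, 280, 150]);
  translate([220, 150, -1]) cylinder(h = 152, r = 120);
}
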